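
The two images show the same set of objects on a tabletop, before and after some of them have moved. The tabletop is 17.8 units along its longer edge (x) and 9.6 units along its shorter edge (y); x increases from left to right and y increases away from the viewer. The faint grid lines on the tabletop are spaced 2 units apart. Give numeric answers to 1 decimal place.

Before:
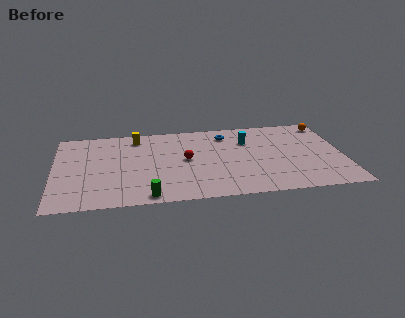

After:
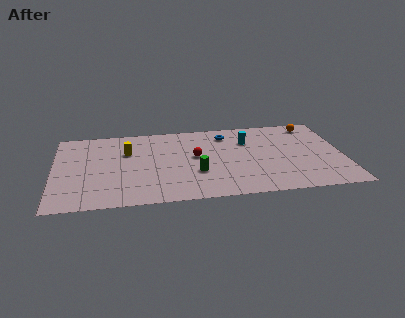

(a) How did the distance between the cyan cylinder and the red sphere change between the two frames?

-0.7

They were about 4.3 units apart before and 3.6 after — 0.7 units closer together.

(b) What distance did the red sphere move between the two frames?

0.7

From (8.1, 5.0) to (8.7, 5.3), the red sphere covered √(0.6² + 0.3²) ≈ 0.7 units.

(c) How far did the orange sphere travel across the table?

0.9

The orange sphere moved from about (17.0, 8.3) to (16.1, 8.3), a distance of √(0.9² + 0.0²) ≈ 0.9.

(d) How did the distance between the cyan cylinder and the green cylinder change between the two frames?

-3.8

Before: roughly 8.6 units apart; after: 4.8. That's 3.8 units closer together.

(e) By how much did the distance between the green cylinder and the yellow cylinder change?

-2.0

Before: roughly 7.2 units apart; after: 5.2. That's 2.0 units closer together.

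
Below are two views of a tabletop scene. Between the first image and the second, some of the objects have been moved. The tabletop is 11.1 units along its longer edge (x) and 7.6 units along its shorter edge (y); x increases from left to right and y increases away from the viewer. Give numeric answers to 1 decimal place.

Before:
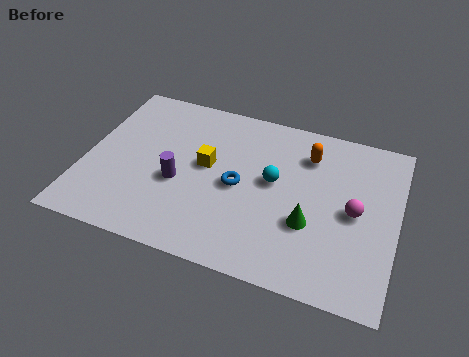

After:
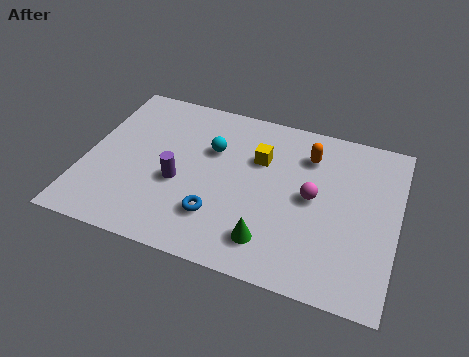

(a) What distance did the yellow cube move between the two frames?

2.0

The yellow cube was near (4.3, 4.2) before and (6.1, 5.1) after, so it travelled √(1.8² + 0.9²) ≈ 2.0 units.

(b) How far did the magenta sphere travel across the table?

1.5

From (9.6, 3.7) to (8.1, 3.9), the magenta sphere covered √(1.5² + 0.2²) ≈ 1.5 units.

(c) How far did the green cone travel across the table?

1.8

The green cone moved from about (8.1, 2.7) to (6.8, 1.5), a distance of √(1.3² + 1.2²) ≈ 1.8.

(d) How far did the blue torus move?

1.7

From (5.5, 3.6) to (4.9, 2.0), the blue torus covered √(0.6² + 1.6²) ≈ 1.7 units.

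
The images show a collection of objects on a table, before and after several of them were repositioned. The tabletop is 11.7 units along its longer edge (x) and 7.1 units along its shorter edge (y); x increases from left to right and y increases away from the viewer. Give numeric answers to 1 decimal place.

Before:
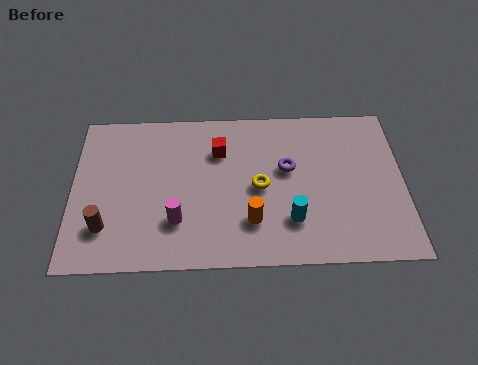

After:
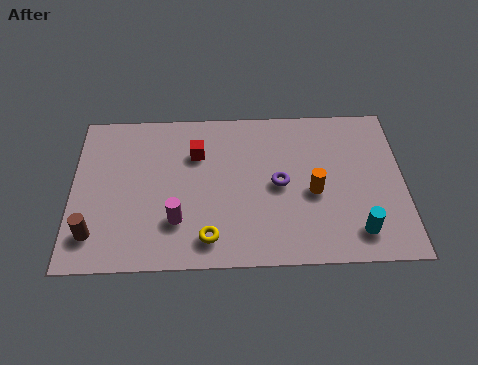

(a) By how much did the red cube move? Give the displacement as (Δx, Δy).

(-0.8, -0.1)

The red cube started near (5.2, 5.1) and ended near (4.4, 5.0).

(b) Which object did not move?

the magenta cylinder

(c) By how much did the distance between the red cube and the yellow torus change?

+1.6

The distance was about 2.2 in the first image and 3.8 in the second, so they moved 1.6 units further apart.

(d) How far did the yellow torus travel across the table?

2.8

The yellow torus was near (6.6, 3.4) before and (4.8, 1.2) after, so it travelled √(1.8² + 2.2²) ≈ 2.8 units.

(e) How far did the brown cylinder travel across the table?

0.5

The brown cylinder was near (1.2, 1.8) before and (0.8, 1.5) after, so it travelled √(0.4² + 0.3²) ≈ 0.5 units.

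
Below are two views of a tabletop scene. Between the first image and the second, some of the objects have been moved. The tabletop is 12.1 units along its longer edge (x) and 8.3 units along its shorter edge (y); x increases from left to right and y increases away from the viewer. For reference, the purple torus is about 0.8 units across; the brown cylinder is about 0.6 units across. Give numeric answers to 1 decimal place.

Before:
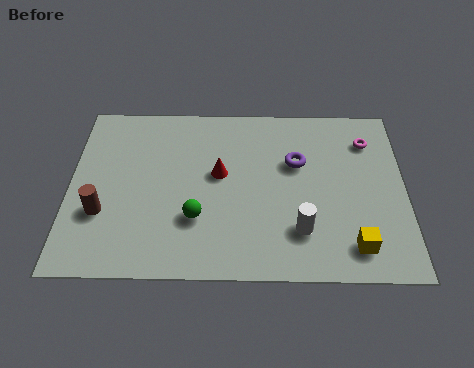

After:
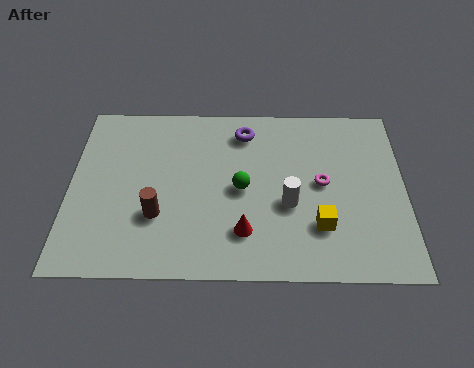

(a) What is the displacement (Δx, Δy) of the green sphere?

(1.6, 1.4)

The green sphere started near (4.6, 2.6) and ended near (6.2, 4.0).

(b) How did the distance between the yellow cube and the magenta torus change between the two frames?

-3.0

Before: roughly 5.0 units apart; after: 2.0. That's 3.0 units closer together.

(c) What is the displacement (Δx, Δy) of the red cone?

(0.9, -2.7)

From the two frames, the red cone sits at roughly (5.4, 4.7) before and (6.3, 2.0) after.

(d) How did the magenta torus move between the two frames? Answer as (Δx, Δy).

(-1.7, -2.1)

The magenta torus was at about (10.8, 6.4) and moved to about (9.1, 4.3).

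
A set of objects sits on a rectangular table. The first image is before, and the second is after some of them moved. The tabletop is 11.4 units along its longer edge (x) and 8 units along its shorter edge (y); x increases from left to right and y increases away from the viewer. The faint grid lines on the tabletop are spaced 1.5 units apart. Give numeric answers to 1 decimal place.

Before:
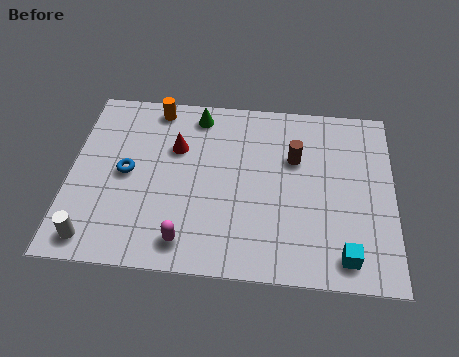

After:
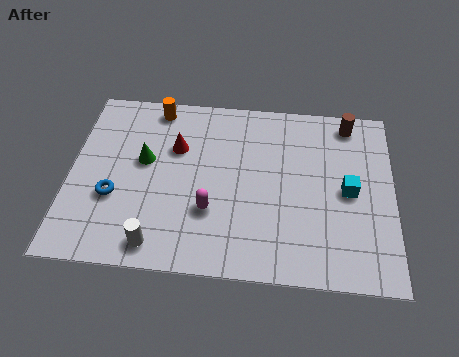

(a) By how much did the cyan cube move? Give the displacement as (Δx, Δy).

(0.1, 2.8)

The cyan cube was at about (9.7, 1.1) and moved to about (9.8, 3.9).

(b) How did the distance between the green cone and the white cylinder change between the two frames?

-3.2

They were about 6.8 units apart before and 3.6 after — 3.2 units closer together.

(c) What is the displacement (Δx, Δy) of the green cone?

(-1.8, -2.3)

The green cone was at about (4.4, 6.9) and moved to about (2.6, 4.6).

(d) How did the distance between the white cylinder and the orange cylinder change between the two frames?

-0.3

Before: roughly 6.4 units apart; after: 6.1. That's 0.3 units closer together.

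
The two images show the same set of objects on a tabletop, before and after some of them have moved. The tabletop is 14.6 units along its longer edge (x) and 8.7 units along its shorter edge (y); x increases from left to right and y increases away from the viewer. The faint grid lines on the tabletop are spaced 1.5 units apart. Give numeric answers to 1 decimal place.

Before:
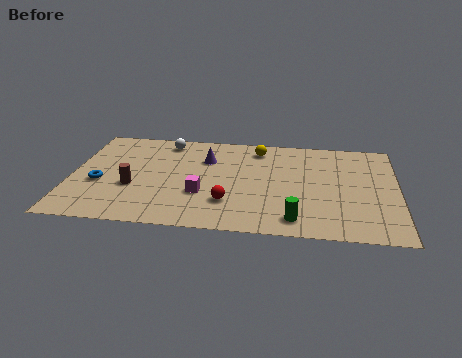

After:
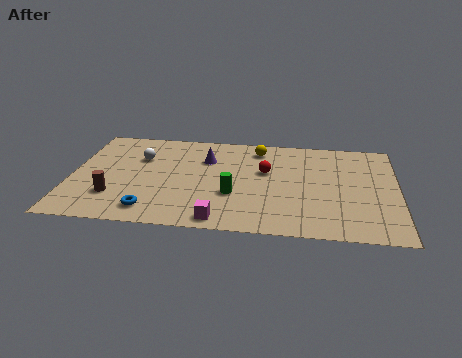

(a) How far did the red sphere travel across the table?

3.3

The red sphere was near (7.1, 2.4) before and (8.7, 5.3) after, so it travelled √(1.6² + 2.9²) ≈ 3.3 units.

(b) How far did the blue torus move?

3.2

The blue torus was near (1.3, 3.5) before and (3.7, 1.4) after, so it travelled √(2.4² + 2.1²) ≈ 3.2 units.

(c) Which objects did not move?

the yellow sphere and the purple cone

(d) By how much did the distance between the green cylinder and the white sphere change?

-3.5

They were about 8.6 units apart before and 5.1 after — 3.5 units closer together.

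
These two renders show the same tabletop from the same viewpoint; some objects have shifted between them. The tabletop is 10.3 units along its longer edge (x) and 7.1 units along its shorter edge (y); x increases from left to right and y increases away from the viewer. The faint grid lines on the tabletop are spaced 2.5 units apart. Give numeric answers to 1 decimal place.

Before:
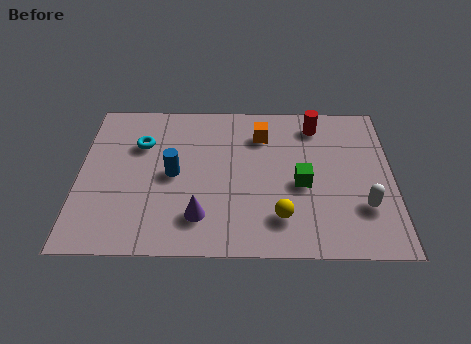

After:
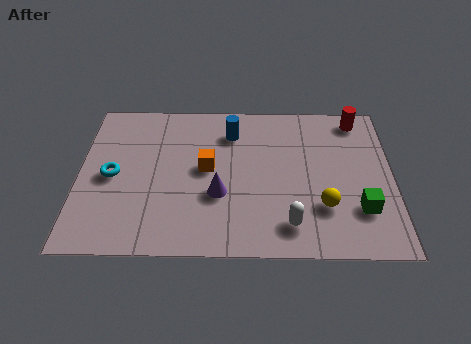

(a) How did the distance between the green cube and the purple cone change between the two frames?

+1.0

Before: roughly 3.6 units apart; after: 4.6. That's 1.0 units further apart.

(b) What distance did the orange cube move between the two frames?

2.4

The orange cube moved from about (6.0, 5.4) to (4.2, 3.8), a distance of √(1.8² + 1.6²) ≈ 2.4.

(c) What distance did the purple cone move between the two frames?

1.2

The purple cone was near (4.0, 1.6) before and (4.6, 2.6) after, so it travelled √(0.6² + 1.0²) ≈ 1.2 units.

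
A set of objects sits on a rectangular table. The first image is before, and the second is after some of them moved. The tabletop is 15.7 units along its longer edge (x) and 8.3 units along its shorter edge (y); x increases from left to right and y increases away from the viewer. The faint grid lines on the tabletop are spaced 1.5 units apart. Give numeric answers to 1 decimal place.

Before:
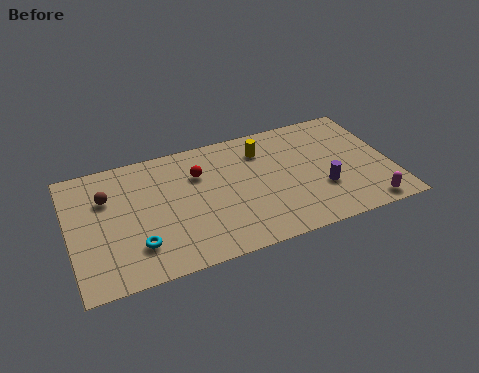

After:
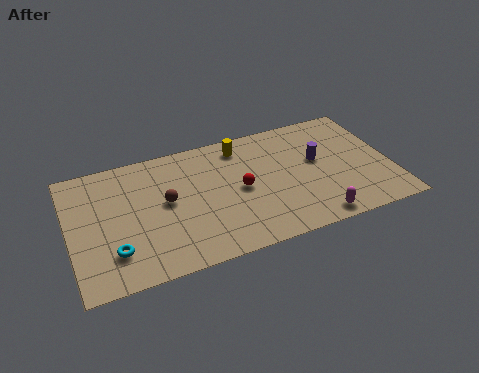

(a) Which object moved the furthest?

the brown sphere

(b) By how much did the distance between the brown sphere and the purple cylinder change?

-3.2

The distance was about 10.7 in the first image and 7.5 in the second, so they moved 3.2 units closer together.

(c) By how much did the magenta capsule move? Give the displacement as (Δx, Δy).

(-2.6, 0.0)

The magenta capsule was at about (14.2, 0.9) and moved to about (11.6, 0.9).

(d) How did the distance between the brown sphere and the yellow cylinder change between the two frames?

-3.1

Before: roughly 7.7 units apart; after: 4.6. That's 3.1 units closer together.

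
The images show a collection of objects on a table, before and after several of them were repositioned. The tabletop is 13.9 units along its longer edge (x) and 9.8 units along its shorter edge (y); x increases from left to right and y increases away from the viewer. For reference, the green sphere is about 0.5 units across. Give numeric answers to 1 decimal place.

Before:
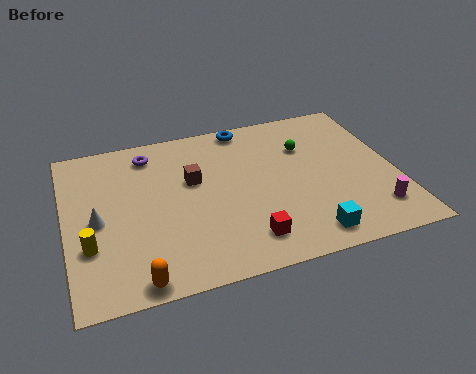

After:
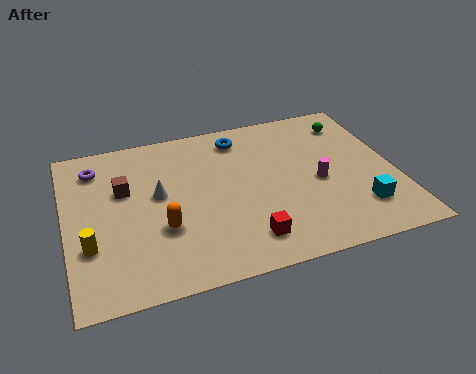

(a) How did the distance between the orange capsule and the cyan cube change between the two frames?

+1.2

Before: roughly 7.1 units apart; after: 8.3. That's 1.2 units further apart.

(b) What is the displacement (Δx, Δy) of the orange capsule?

(1.2, 2.6)

From the two frames, the orange capsule sits at roughly (2.7, 0.8) before and (3.9, 3.4) after.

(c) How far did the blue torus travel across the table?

0.8

The blue torus was near (7.9, 8.9) before and (7.6, 8.2) after, so it travelled √(0.3² + 0.7²) ≈ 0.8 units.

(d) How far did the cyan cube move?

2.5

The cyan cube was near (9.8, 1.3) before and (12.1, 2.3) after, so it travelled √(2.3² + 1.0²) ≈ 2.5 units.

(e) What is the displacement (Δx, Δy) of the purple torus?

(-2.3, -0.3)

From the two frames, the purple torus sits at roughly (3.7, 8.2) before and (1.4, 7.9) after.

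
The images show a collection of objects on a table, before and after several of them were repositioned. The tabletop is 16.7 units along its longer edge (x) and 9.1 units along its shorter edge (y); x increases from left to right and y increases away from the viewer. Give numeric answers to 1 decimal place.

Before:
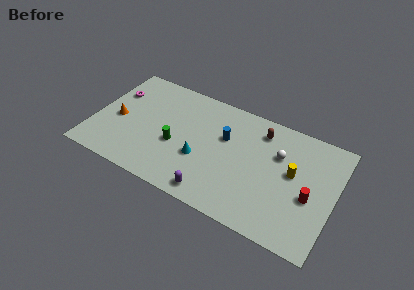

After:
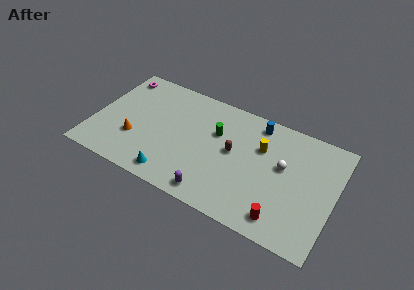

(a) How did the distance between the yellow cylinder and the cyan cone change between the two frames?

+1.0

Before: roughly 6.4 units apart; after: 7.4. That's 1.0 units further apart.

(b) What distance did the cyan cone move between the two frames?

2.8

From (7.6, 3.4) to (5.9, 1.2), the cyan cone covered √(1.7² + 2.2²) ≈ 2.8 units.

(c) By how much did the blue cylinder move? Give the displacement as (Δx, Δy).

(2.0, 2.1)

From the two frames, the blue cylinder sits at roughly (9.0, 5.8) before and (11.0, 7.9) after.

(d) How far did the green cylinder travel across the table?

3.4

From (5.8, 3.7) to (8.4, 5.9), the green cylinder covered √(2.6² + 2.2²) ≈ 3.4 units.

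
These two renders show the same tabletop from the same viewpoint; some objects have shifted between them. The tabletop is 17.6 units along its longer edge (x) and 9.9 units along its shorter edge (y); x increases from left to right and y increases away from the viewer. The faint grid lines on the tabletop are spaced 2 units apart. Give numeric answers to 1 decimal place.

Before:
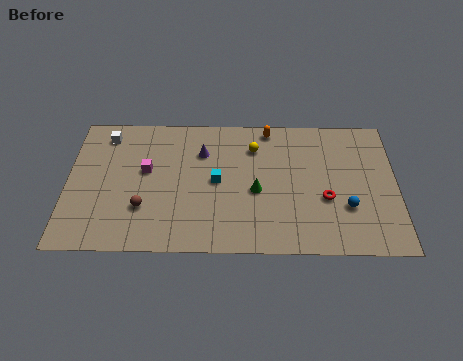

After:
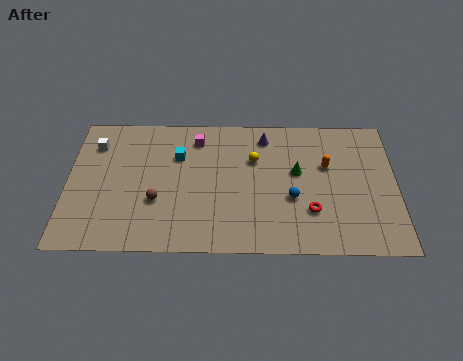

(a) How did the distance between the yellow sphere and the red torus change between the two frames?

-0.5

Before: roughly 5.3 units apart; after: 4.8. That's 0.5 units closer together.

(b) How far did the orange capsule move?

4.1

The orange capsule moved from about (10.8, 8.9) to (13.9, 6.2), a distance of √(3.1² + 2.7²) ≈ 4.1.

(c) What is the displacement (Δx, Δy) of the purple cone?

(3.4, 1.2)

The purple cone started near (7.2, 7.1) and ended near (10.6, 8.3).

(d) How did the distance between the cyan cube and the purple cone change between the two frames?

+2.7

Before: roughly 2.2 units apart; after: 4.9. That's 2.7 units further apart.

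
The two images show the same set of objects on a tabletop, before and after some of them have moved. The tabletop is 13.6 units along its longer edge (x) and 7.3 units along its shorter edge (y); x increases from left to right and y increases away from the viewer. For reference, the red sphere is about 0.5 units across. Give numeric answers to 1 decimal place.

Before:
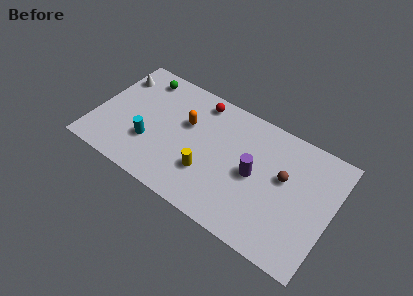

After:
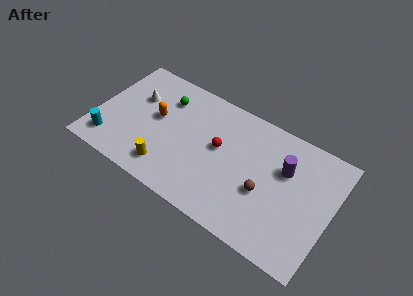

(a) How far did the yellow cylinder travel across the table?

2.4

The yellow cylinder was near (6.7, 2.3) before and (4.5, 1.4) after, so it travelled √(2.2² + 0.9²) ≈ 2.4 units.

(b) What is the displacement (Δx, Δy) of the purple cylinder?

(1.6, 1.2)

The purple cylinder was at about (9.2, 3.6) and moved to about (10.8, 4.8).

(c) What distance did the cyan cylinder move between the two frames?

2.4

The cyan cylinder moved from about (3.3, 2.4) to (1.1, 1.4), a distance of √(2.2² + 1.0²) ≈ 2.4.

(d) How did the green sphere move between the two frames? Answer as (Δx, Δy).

(1.5, -0.7)

From the two frames, the green sphere sits at roughly (2.2, 6.2) before and (3.7, 5.5) after.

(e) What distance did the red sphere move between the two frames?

2.7

From (5.6, 6.3) to (7.1, 4.1), the red sphere covered √(1.5² + 2.2²) ≈ 2.7 units.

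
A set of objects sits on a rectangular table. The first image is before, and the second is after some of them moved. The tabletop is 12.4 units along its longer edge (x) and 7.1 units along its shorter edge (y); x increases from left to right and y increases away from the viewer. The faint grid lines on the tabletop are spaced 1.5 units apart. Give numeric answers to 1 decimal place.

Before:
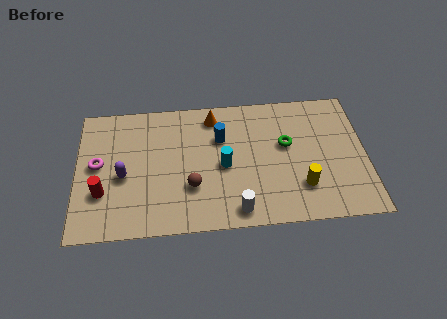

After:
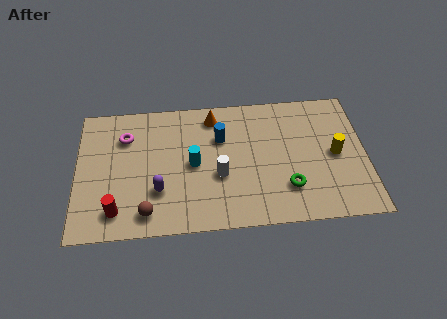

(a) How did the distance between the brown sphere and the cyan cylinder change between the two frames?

+1.4

Before: roughly 1.7 units apart; after: 3.1. That's 1.4 units further apart.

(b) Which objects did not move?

the blue cylinder and the orange cone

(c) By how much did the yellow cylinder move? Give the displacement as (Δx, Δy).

(1.5, 1.6)

The yellow cylinder was at about (9.6, 1.9) and moved to about (11.1, 3.5).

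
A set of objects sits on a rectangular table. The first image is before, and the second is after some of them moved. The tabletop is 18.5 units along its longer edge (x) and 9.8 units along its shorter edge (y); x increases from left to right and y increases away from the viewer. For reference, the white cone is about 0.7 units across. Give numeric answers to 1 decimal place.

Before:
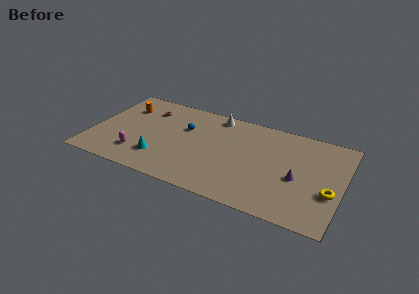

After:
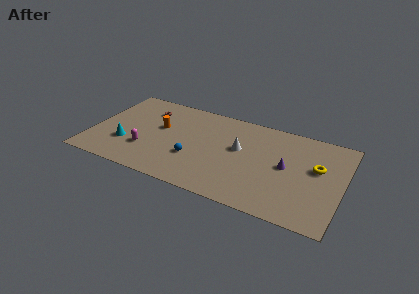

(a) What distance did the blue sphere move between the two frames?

3.2

The blue sphere moved from about (6.7, 6.4) to (7.7, 3.4), a distance of √(1.0² + 3.0²) ≈ 3.2.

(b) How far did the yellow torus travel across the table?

2.5

From (17.7, 3.6) to (16.6, 5.8), the yellow torus covered √(1.1² + 2.2²) ≈ 2.5 units.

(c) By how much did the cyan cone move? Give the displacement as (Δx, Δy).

(-2.6, 0.6)

From the two frames, the cyan cone sits at roughly (5.3, 2.5) before and (2.7, 3.1) after.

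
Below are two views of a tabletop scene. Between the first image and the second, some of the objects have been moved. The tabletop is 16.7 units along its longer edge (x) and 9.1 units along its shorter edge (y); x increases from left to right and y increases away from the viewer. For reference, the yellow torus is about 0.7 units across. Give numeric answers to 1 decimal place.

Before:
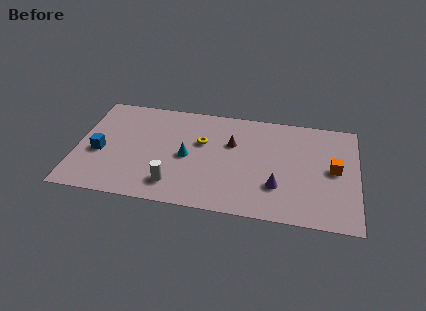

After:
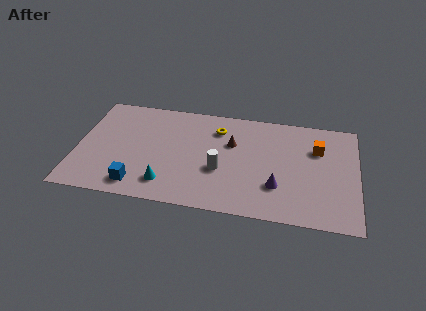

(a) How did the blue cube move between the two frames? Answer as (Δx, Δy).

(2.4, -2.4)

The blue cube started near (1.4, 3.8) and ended near (3.8, 1.4).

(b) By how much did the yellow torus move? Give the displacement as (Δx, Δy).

(0.9, 1.3)

The yellow torus was at about (7.4, 5.7) and moved to about (8.3, 7.0).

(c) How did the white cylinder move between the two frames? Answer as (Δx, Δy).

(2.7, 1.7)

The white cylinder was at about (5.9, 1.8) and moved to about (8.6, 3.5).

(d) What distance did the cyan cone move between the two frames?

2.7

The cyan cone was near (6.6, 4.3) before and (5.5, 1.8) after, so it travelled √(1.1² + 2.5²) ≈ 2.7 units.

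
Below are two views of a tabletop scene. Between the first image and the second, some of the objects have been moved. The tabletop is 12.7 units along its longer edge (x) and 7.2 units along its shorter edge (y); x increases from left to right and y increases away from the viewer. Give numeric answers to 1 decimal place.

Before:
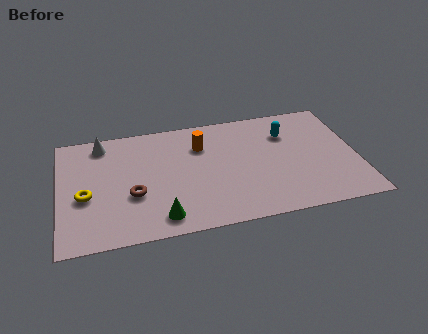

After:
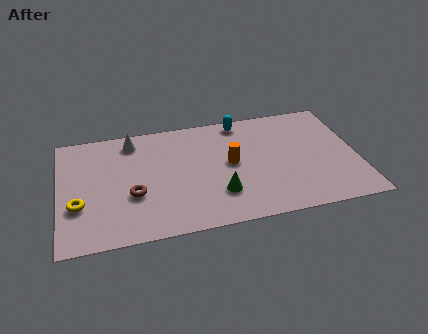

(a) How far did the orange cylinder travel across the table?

1.8

The orange cylinder moved from about (6.1, 5.2) to (7.3, 3.8), a distance of √(1.2² + 1.4²) ≈ 1.8.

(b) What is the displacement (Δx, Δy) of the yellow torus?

(-0.3, -0.5)

The yellow torus started near (1.1, 3.0) and ended near (0.8, 2.5).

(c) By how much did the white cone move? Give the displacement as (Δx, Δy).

(1.3, -0.1)

The white cone started near (1.9, 6.2) and ended near (3.2, 6.1).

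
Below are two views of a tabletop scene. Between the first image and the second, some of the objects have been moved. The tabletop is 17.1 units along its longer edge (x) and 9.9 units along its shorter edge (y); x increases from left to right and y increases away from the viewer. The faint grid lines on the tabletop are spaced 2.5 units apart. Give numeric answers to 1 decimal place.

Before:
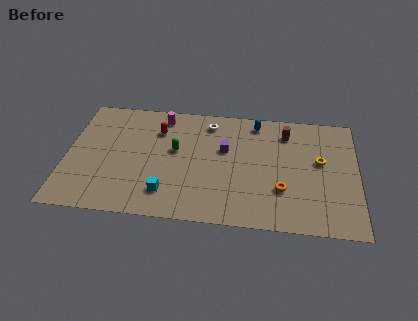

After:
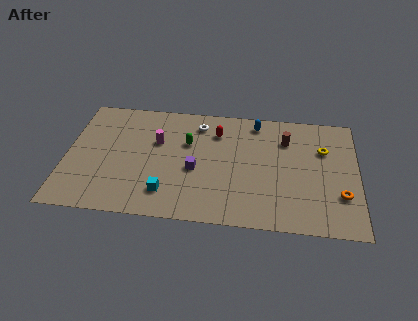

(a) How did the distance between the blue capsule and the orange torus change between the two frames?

+1.8

They were about 5.7 units apart before and 7.5 after — 1.8 units further apart.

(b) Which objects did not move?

the blue capsule and the cyan cube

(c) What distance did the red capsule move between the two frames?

3.5

The red capsule moved from about (5.3, 7.3) to (8.8, 7.5), a distance of √(3.5² + 0.2²) ≈ 3.5.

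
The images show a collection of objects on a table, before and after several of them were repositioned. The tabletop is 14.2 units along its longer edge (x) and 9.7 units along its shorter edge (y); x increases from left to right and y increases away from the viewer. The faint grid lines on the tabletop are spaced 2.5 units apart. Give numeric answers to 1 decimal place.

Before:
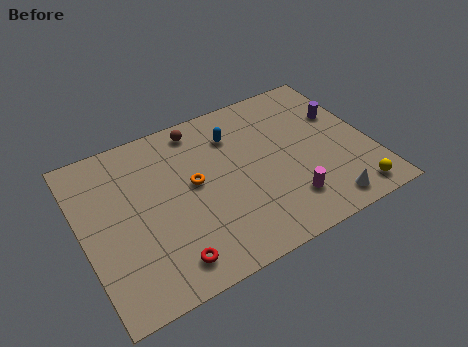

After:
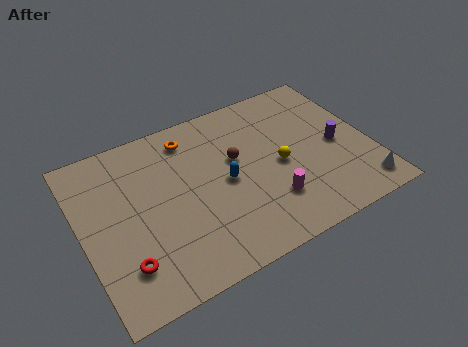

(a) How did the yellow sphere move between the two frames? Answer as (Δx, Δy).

(-3.1, 3.3)

From the two frames, the yellow sphere sits at roughly (12.8, 1.2) before and (9.7, 4.5) after.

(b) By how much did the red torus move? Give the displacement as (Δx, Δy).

(-2.0, 0.8)

The red torus was at about (3.7, 1.5) and moved to about (1.7, 2.3).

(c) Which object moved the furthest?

the yellow sphere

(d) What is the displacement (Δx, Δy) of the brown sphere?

(1.5, -2.7)

From the two frames, the brown sphere sits at roughly (6.2, 8.5) before and (7.7, 5.8) after.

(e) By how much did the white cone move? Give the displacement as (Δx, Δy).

(1.9, 0.2)

The white cone started near (11.4, 1.2) and ended near (13.3, 1.4).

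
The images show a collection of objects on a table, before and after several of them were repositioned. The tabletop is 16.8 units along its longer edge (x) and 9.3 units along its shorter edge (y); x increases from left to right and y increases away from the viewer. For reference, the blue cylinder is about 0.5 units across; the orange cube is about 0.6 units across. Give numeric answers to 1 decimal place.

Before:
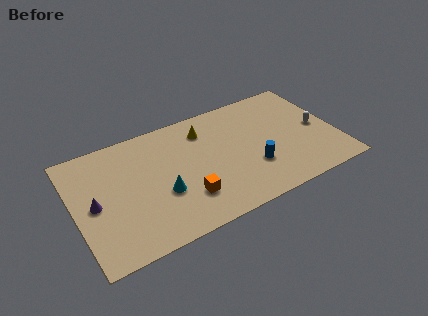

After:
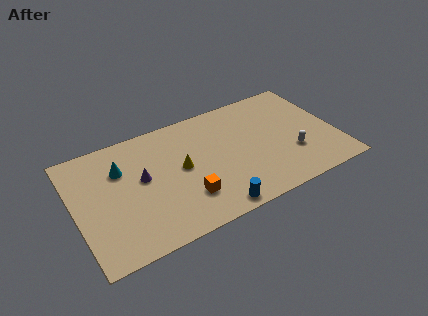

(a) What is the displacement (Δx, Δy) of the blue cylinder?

(-2.9, -2.1)

From the two frames, the blue cylinder sits at roughly (11.2, 3.0) before and (8.3, 0.9) after.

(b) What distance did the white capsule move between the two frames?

2.4

The white capsule was near (15.7, 4.5) before and (13.8, 3.0) after, so it travelled √(1.9² + 1.5²) ≈ 2.4 units.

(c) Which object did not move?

the orange cube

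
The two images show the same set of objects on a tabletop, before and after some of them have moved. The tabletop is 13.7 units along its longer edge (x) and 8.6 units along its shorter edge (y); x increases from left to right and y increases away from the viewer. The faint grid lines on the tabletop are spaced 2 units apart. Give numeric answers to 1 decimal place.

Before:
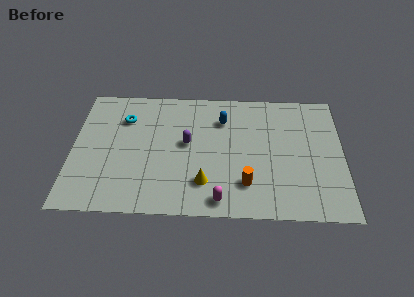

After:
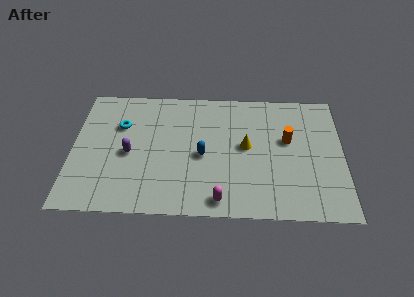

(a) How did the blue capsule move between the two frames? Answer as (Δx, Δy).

(-1.0, -2.5)

The blue capsule started near (7.6, 6.4) and ended near (6.6, 3.9).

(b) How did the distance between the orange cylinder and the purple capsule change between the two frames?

+4.1

Before: roughly 4.0 units apart; after: 8.1. That's 4.1 units further apart.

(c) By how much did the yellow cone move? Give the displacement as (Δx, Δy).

(2.1, 2.5)

The yellow cone was at about (6.7, 2.1) and moved to about (8.8, 4.6).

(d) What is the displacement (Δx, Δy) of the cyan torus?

(-0.2, -0.5)

From the two frames, the cyan torus sits at roughly (2.6, 6.3) before and (2.4, 5.8) after.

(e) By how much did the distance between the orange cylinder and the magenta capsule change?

+3.6

Before: roughly 1.7 units apart; after: 5.3. That's 3.6 units further apart.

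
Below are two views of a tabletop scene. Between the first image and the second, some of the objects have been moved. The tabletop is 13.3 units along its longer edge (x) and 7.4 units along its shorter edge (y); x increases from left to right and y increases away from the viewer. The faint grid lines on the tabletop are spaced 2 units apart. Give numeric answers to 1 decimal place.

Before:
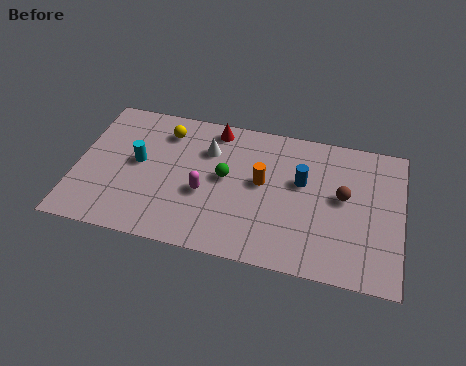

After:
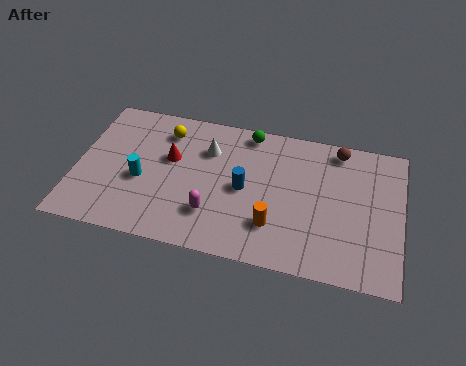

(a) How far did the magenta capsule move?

1.1

The magenta capsule was near (5.3, 3.0) before and (5.7, 2.0) after, so it travelled √(0.4² + 1.0²) ≈ 1.1 units.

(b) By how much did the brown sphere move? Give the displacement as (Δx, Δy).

(-0.3, 2.4)

The brown sphere was at about (10.9, 4.1) and moved to about (10.6, 6.5).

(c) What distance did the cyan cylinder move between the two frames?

0.9

The cyan cylinder was near (2.5, 4.0) before and (2.7, 3.1) after, so it travelled √(0.2² + 0.9²) ≈ 0.9 units.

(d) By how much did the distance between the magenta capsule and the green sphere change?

+3.5

The distance was about 1.3 in the first image and 4.8 in the second, so they moved 3.5 units further apart.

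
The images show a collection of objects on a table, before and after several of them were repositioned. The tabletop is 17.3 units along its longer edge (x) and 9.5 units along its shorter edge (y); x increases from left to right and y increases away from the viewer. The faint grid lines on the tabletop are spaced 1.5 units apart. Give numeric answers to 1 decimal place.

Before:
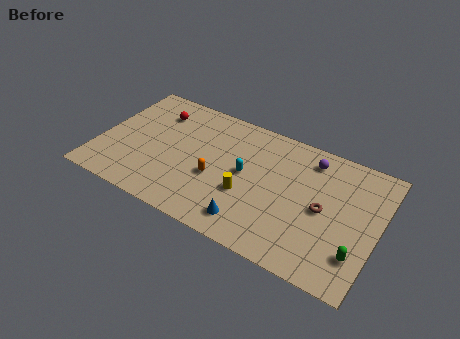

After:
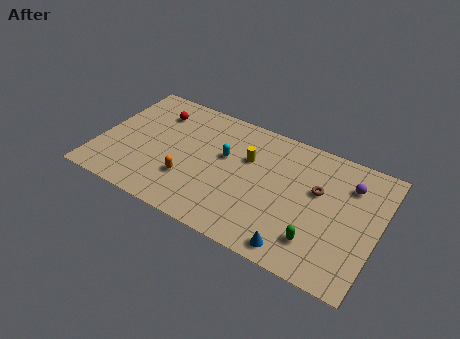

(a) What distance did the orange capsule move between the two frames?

1.8

The orange capsule moved from about (7.4, 3.8) to (5.8, 2.9), a distance of √(1.6² + 0.9²) ≈ 1.8.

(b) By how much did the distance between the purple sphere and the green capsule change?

-1.4

The distance was about 6.5 in the first image and 5.1 in the second, so they moved 1.4 units closer together.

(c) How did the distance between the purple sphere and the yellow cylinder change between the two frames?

+0.7

Before: roughly 5.6 units apart; after: 6.3. That's 0.7 units further apart.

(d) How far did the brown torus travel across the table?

1.3

From (14.0, 4.6) to (13.5, 5.8), the brown torus covered √(0.5² + 1.2²) ≈ 1.3 units.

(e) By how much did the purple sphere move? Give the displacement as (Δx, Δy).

(2.5, -0.8)

From the two frames, the purple sphere sits at roughly (12.8, 7.9) before and (15.3, 7.1) after.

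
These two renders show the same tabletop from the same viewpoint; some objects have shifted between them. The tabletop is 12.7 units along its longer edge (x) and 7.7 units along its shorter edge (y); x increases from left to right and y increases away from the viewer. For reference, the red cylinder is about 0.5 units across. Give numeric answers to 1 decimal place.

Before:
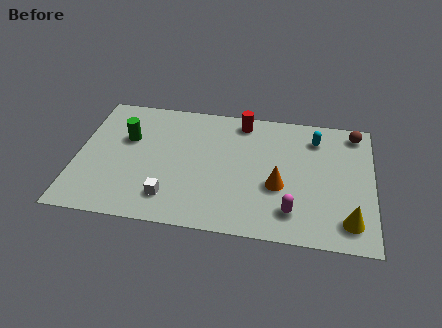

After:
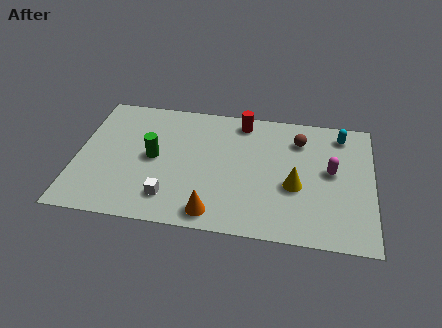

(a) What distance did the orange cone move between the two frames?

3.4

From (8.7, 3.0) to (6.0, 1.0), the orange cone covered √(2.7² + 2.0²) ≈ 3.4 units.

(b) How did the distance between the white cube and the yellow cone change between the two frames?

-2.1

Before: roughly 7.6 units apart; after: 5.5. That's 2.1 units closer together.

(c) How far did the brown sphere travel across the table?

2.5

From (11.9, 6.7) to (9.5, 5.9), the brown sphere covered √(2.4² + 0.8²) ≈ 2.5 units.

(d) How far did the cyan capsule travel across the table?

1.2

From (10.2, 6.1) to (11.3, 6.5), the cyan capsule covered √(1.1² + 0.4²) ≈ 1.2 units.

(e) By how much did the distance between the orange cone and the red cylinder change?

+1.7

The distance was about 4.1 in the first image and 5.8 in the second, so they moved 1.7 units further apart.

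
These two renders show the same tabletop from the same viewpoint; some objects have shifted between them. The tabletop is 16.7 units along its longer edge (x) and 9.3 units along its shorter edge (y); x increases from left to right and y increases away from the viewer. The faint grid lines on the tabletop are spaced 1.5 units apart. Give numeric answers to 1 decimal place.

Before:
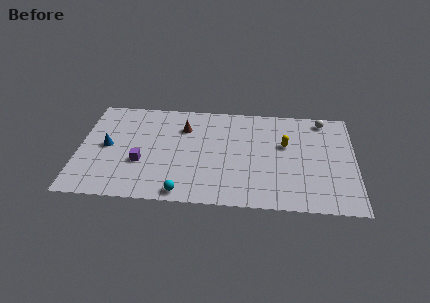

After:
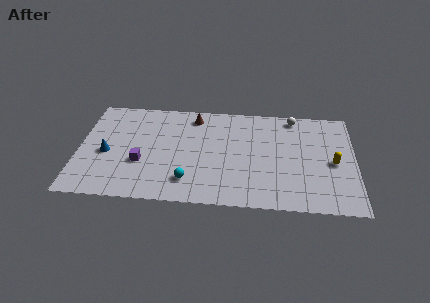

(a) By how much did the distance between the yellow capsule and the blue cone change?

+2.9

Before: roughly 10.8 units apart; after: 13.7. That's 2.9 units further apart.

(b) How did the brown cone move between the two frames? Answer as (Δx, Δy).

(0.6, 1.1)

The brown cone was at about (6.3, 6.8) and moved to about (6.9, 7.9).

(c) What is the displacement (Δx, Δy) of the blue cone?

(0.0, -0.6)

The blue cone was at about (1.7, 4.7) and moved to about (1.7, 4.1).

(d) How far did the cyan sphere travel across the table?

1.1

The cyan sphere was near (6.4, 0.9) before and (6.7, 2.0) after, so it travelled √(0.3² + 1.1²) ≈ 1.1 units.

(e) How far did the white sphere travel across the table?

1.8

The white sphere was near (14.8, 8.2) before and (13.0, 8.3) after, so it travelled √(1.8² + 0.1²) ≈ 1.8 units.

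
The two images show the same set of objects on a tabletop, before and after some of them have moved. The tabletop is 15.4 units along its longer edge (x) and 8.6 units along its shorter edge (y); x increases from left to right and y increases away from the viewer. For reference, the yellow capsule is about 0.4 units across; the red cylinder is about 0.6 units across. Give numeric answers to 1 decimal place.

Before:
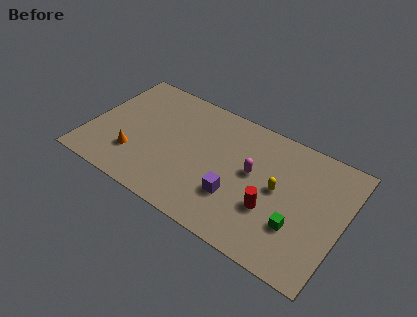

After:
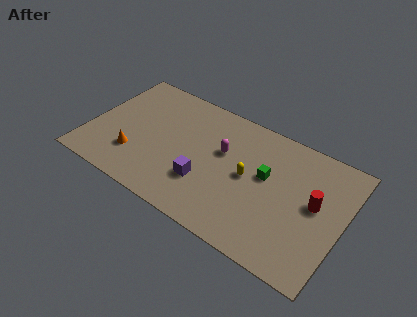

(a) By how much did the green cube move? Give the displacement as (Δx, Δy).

(-2.2, 2.3)

From the two frames, the green cube sits at roughly (12.9, 2.7) before and (10.7, 5.0) after.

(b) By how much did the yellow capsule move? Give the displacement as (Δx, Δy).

(-1.8, -0.1)

From the two frames, the yellow capsule sits at roughly (11.5, 4.5) before and (9.7, 4.4) after.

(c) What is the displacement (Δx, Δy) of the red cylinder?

(2.4, 1.7)

The red cylinder was at about (11.3, 3.0) and moved to about (13.7, 4.7).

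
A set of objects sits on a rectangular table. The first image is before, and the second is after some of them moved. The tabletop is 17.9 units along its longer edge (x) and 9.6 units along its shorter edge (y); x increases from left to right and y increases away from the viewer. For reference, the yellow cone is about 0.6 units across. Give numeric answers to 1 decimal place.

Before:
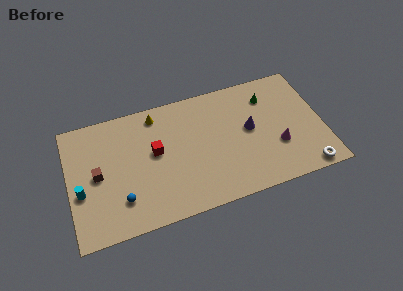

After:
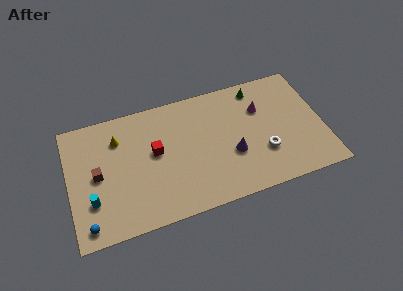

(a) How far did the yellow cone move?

3.0

The yellow cone moved from about (6.4, 8.3) to (3.6, 7.2), a distance of √(2.8² + 1.1²) ≈ 3.0.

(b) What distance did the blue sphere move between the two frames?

2.7

The blue sphere moved from about (3.5, 2.4) to (1.1, 1.2), a distance of √(2.4² + 1.2²) ≈ 2.7.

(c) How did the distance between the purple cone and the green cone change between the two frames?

+2.5

They were about 2.7 units apart before and 5.2 after — 2.5 units further apart.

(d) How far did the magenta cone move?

3.4

The magenta cone was near (14.6, 3.3) before and (13.7, 6.6) after, so it travelled √(0.9² + 3.3²) ≈ 3.4 units.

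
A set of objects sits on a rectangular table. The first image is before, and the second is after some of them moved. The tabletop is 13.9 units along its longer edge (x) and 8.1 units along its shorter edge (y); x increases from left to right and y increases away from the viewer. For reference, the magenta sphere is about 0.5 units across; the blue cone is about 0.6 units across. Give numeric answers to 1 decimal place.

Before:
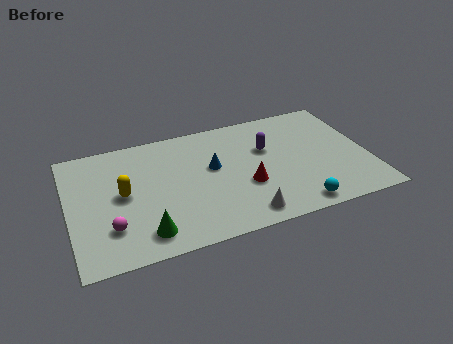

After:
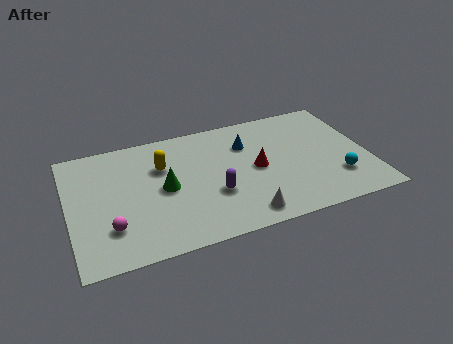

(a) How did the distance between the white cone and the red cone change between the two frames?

+1.1

Before: roughly 1.9 units apart; after: 3.0. That's 1.1 units further apart.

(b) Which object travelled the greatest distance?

the purple capsule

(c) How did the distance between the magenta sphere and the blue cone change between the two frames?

+2.0

The distance was about 5.5 in the first image and 7.5 in the second, so they moved 2.0 units further apart.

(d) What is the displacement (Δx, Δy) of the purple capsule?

(-2.7, -2.3)

From the two frames, the purple capsule sits at roughly (9.3, 5.2) before and (6.6, 2.9) after.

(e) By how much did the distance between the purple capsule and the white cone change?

-2.2

The distance was about 4.4 in the first image and 2.2 in the second, so they moved 2.2 units closer together.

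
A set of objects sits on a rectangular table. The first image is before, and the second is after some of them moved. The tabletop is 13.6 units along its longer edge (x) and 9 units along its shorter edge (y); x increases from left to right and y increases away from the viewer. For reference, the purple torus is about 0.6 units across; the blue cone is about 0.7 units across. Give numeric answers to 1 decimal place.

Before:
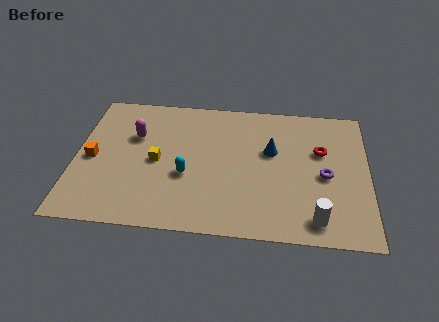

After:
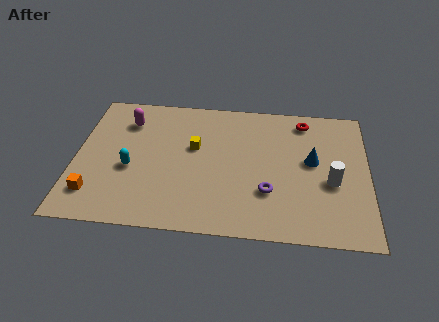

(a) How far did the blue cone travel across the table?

2.0

The blue cone was near (9.1, 5.5) before and (11.0, 5.0) after, so it travelled √(1.9² + 0.5²) ≈ 2.0 units.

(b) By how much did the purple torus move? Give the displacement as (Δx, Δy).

(-2.6, -1.3)

The purple torus started near (11.6, 4.1) and ended near (9.0, 2.8).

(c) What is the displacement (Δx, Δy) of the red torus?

(-0.8, 2.0)

The red torus was at about (11.4, 5.7) and moved to about (10.6, 7.7).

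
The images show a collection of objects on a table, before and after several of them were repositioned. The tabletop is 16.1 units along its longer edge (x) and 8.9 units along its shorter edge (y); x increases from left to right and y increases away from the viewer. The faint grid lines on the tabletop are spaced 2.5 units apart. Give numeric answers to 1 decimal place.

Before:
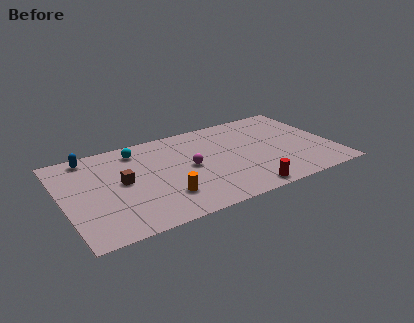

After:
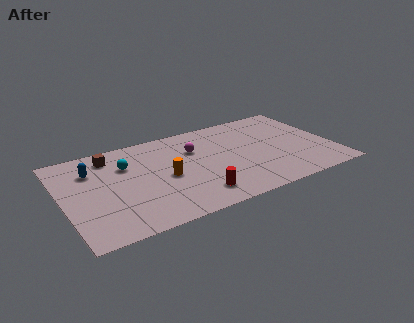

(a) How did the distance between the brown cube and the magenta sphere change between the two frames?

+1.1

The distance was about 4.0 in the first image and 5.1 in the second, so they moved 1.1 units further apart.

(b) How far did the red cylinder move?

2.9

From (10.3, 0.9) to (7.5, 1.7), the red cylinder covered √(2.8² + 0.8²) ≈ 2.9 units.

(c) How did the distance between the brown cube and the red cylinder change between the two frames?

-0.6

The distance was about 7.8 in the first image and 7.2 in the second, so they moved 0.6 units closer together.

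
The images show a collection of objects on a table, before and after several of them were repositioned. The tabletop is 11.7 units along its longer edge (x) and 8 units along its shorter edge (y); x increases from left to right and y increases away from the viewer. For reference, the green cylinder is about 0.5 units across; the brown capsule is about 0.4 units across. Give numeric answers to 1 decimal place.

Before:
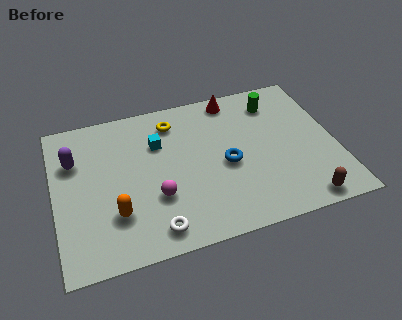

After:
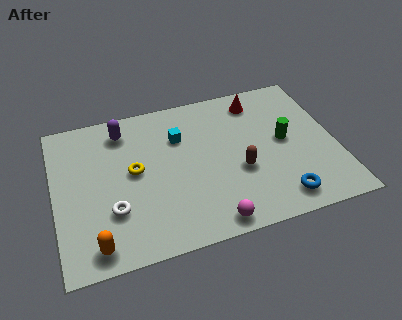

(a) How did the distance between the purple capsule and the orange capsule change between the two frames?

+2.3

The distance was about 3.5 in the first image and 5.8 in the second, so they moved 2.3 units further apart.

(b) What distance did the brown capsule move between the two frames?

3.3

The brown capsule was near (10.0, 0.8) before and (7.6, 3.1) after, so it travelled √(2.4² + 2.3²) ≈ 3.3 units.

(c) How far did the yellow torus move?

2.8

The yellow torus was near (5.1, 6.5) before and (3.3, 4.3) after, so it travelled √(1.8² + 2.2²) ≈ 2.8 units.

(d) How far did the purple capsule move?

2.4

The purple capsule moved from about (0.9, 5.5) to (3.0, 6.6), a distance of √(2.1² + 1.1²) ≈ 2.4.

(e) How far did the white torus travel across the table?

2.1

The white torus moved from about (3.9, 1.1) to (2.3, 2.5), a distance of √(1.6² + 1.4²) ≈ 2.1.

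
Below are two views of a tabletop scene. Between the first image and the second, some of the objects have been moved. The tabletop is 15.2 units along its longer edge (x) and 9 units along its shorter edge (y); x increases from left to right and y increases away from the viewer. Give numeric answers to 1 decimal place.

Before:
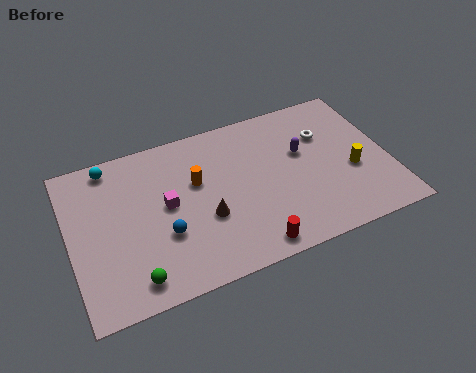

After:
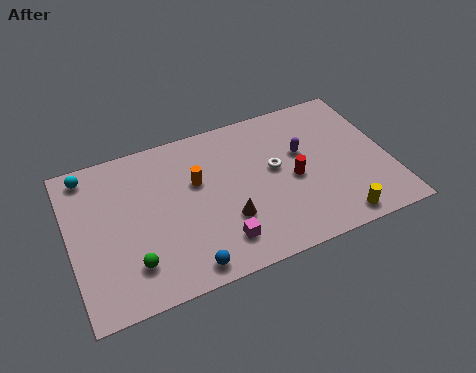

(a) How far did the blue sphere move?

2.3

The blue sphere was near (4.3, 3.2) before and (5.1, 1.0) after, so it travelled √(0.8² + 2.2²) ≈ 2.3 units.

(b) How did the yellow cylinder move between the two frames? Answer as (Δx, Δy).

(-1.1, -2.6)

The yellow cylinder started near (13.4, 3.6) and ended near (12.3, 1.0).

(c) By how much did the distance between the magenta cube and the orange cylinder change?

+2.2

The distance was about 1.7 in the first image and 3.9 in the second, so they moved 2.2 units further apart.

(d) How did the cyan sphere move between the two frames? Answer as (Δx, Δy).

(-1.1, -0.1)

From the two frames, the cyan sphere sits at roughly (2.2, 8.0) before and (1.1, 7.9) after.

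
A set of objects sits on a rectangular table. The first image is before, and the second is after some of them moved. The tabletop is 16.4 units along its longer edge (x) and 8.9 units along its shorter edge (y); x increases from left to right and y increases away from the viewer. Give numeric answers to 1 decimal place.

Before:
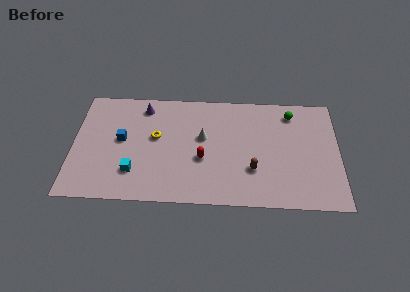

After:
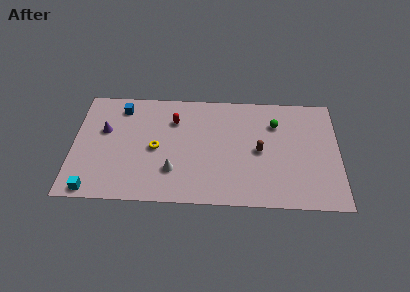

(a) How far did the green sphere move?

1.3

From (13.5, 7.4) to (12.5, 6.5), the green sphere covered √(1.0² + 0.9²) ≈ 1.3 units.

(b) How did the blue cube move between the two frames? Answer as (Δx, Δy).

(-0.1, 2.6)

The blue cube started near (3.0, 4.8) and ended near (2.9, 7.4).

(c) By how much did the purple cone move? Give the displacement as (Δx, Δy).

(-2.4, -2.0)

From the two frames, the purple cone sits at roughly (4.3, 7.5) before and (1.9, 5.5) after.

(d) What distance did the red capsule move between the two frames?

3.5

The red capsule was near (8.0, 3.5) before and (6.2, 6.5) after, so it travelled √(1.8² + 3.0²) ≈ 3.5 units.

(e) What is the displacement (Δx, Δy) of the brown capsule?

(0.4, 1.5)

From the two frames, the brown capsule sits at roughly (11.1, 2.8) before and (11.5, 4.3) after.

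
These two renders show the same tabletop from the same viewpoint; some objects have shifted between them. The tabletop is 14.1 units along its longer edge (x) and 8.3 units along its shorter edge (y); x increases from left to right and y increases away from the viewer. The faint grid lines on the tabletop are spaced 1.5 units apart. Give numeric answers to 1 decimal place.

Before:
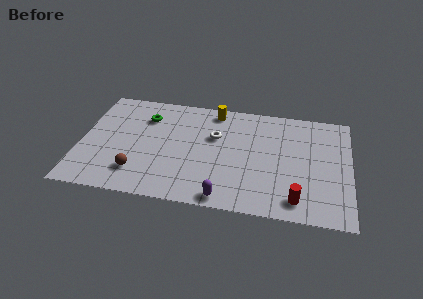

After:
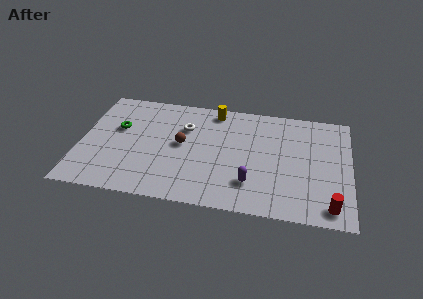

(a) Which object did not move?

the yellow cylinder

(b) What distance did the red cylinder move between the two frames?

1.7

The red cylinder moved from about (11.4, 1.3) to (13.1, 1.1), a distance of √(1.7² + 0.2²) ≈ 1.7.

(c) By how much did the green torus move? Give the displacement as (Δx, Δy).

(-1.4, -1.1)

The green torus started near (3.3, 6.2) and ended near (1.9, 5.1).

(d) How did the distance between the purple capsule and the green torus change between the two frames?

+0.7

The distance was about 7.0 in the first image and 7.7 in the second, so they moved 0.7 units further apart.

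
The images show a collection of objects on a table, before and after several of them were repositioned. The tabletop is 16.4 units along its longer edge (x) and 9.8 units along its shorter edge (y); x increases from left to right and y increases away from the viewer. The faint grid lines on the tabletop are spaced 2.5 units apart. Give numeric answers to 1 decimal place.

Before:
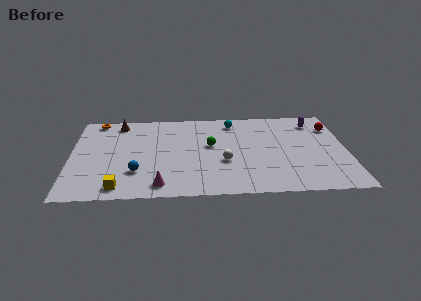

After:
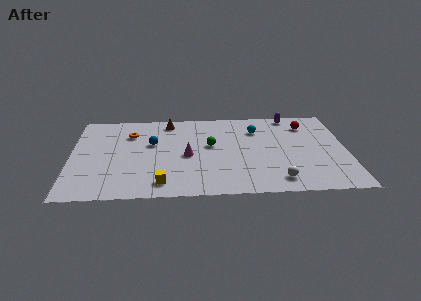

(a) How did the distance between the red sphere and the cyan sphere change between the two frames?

-3.0

Before: roughly 6.0 units apart; after: 3.0. That's 3.0 units closer together.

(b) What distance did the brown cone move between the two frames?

3.0

The brown cone moved from about (2.8, 8.5) to (5.8, 8.5), a distance of √(3.0² + 0.0²) ≈ 3.0.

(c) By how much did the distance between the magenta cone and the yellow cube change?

+1.0

They were about 2.4 units apart before and 3.4 after — 1.0 units further apart.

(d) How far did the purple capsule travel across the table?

1.7

The purple capsule was near (14.6, 8.0) before and (13.2, 8.9) after, so it travelled √(1.4² + 0.9²) ≈ 1.7 units.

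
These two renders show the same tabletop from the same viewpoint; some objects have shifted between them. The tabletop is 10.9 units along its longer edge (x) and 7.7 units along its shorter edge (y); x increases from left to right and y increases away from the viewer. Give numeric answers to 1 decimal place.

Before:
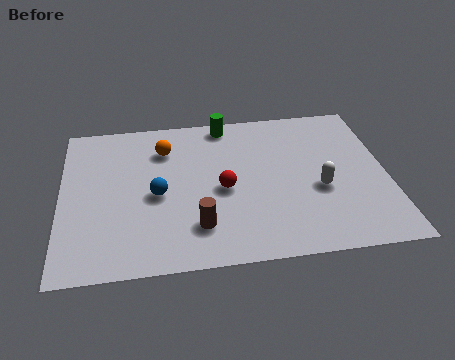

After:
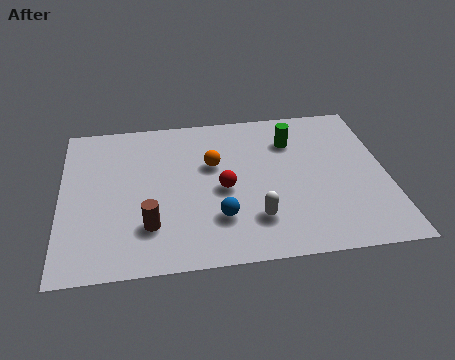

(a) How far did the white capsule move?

2.5

The white capsule moved from about (8.6, 3.1) to (6.4, 1.9), a distance of √(2.2² + 1.2²) ≈ 2.5.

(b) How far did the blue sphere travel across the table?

2.4

The blue sphere was near (3.2, 3.5) before and (5.2, 2.1) after, so it travelled √(2.0² + 1.4²) ≈ 2.4 units.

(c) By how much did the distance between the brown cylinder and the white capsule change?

-0.8

They were about 4.3 units apart before and 3.5 after — 0.8 units closer together.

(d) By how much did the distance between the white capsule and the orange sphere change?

-2.6

Before: roughly 5.8 units apart; after: 3.2. That's 2.6 units closer together.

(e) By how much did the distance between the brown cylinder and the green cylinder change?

+0.9

The distance was about 5.2 in the first image and 6.1 in the second, so they moved 0.9 units further apart.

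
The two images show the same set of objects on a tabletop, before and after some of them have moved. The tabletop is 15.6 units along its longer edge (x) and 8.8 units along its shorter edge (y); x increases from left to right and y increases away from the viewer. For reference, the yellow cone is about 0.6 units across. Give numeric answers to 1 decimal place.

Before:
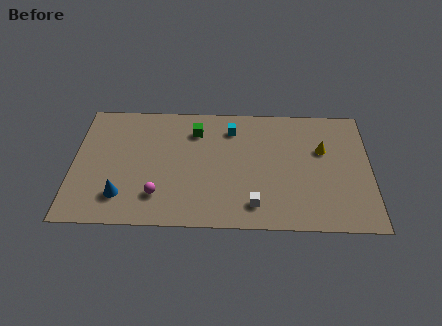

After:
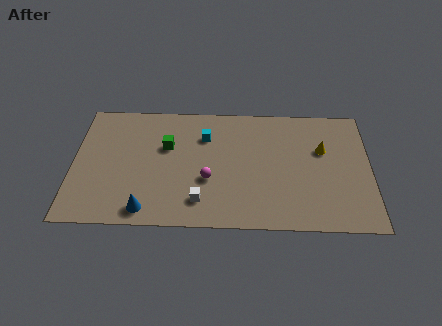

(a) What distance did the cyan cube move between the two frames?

1.5

From (8.3, 7.0) to (6.9, 6.4), the cyan cube covered √(1.4² + 0.6²) ≈ 1.5 units.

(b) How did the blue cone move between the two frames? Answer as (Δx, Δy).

(1.3, -0.9)

The blue cone started near (2.6, 2.0) and ended near (3.9, 1.1).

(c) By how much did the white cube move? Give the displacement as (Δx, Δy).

(-2.8, 0.2)

The white cube started near (9.5, 1.6) and ended near (6.7, 1.8).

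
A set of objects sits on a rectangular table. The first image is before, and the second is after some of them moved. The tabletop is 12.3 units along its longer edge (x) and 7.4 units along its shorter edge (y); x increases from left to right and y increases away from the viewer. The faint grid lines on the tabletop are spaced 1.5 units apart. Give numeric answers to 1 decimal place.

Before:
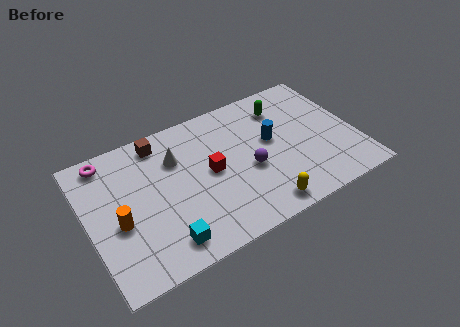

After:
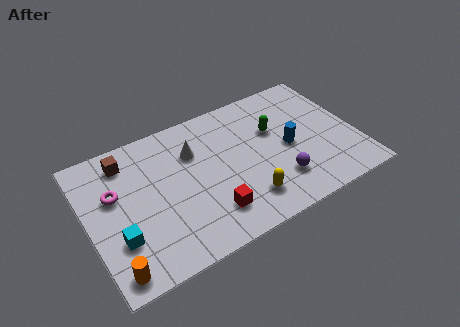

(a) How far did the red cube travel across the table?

2.1

The red cube moved from about (5.6, 3.8) to (5.3, 1.7), a distance of √(0.3² + 2.1²) ≈ 2.1.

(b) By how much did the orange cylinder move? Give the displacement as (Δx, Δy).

(-0.5, -2.2)

The orange cylinder started near (1.3, 3.1) and ended near (0.8, 0.9).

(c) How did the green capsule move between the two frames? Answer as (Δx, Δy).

(-0.6, -1.1)

The green capsule was at about (9.3, 5.8) and moved to about (8.7, 4.7).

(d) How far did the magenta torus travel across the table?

1.9

The magenta torus moved from about (1.2, 6.5) to (1.3, 4.6), a distance of √(0.1² + 1.9²) ≈ 1.9.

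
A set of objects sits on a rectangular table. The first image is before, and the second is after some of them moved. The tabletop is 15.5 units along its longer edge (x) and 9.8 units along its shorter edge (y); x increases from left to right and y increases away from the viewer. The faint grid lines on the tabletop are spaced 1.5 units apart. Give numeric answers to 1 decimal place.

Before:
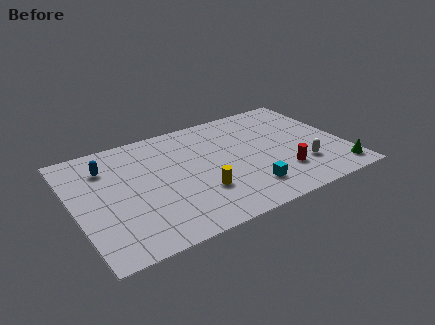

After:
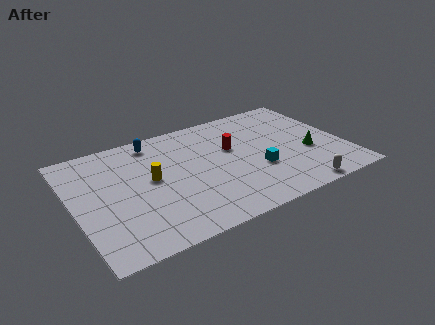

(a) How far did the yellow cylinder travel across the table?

3.4

From (6.9, 3.0) to (4.4, 5.3), the yellow cylinder covered √(2.5² + 2.3²) ≈ 3.4 units.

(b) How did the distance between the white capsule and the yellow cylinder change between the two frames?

+3.1

The distance was about 5.9 in the first image and 9.0 in the second, so they moved 3.1 units further apart.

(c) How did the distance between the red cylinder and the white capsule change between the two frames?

+4.8

The distance was about 1.2 in the first image and 6.0 in the second, so they moved 4.8 units further apart.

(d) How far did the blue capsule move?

3.1

From (2.1, 7.4) to (5.0, 8.5), the blue capsule covered √(2.9² + 1.1²) ≈ 3.1 units.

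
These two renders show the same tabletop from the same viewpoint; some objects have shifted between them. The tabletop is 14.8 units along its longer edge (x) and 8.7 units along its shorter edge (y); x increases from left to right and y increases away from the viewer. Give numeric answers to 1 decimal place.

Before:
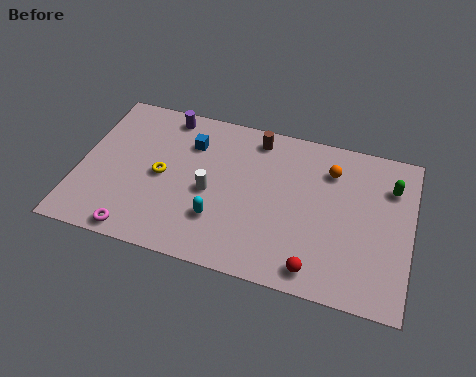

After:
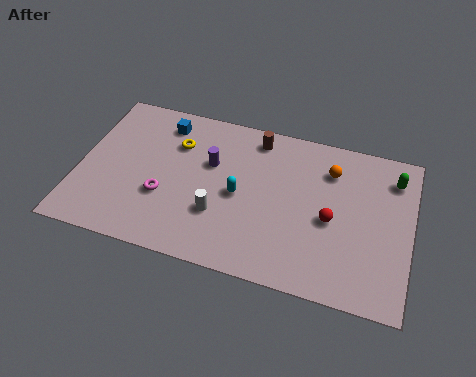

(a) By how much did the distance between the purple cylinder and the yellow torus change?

-1.8

Before: roughly 3.5 units apart; after: 1.7. That's 1.8 units closer together.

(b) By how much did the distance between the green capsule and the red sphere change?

-2.1

The distance was about 6.1 in the first image and 4.0 in the second, so they moved 2.1 units closer together.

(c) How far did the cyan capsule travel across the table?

1.8

From (6.4, 2.5) to (7.2, 4.1), the cyan capsule covered √(0.8² + 1.6²) ≈ 1.8 units.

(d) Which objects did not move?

the brown cylinder and the orange sphere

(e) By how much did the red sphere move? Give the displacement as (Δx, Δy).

(0.5, 2.8)

The red sphere was at about (10.8, 1.1) and moved to about (11.3, 3.9).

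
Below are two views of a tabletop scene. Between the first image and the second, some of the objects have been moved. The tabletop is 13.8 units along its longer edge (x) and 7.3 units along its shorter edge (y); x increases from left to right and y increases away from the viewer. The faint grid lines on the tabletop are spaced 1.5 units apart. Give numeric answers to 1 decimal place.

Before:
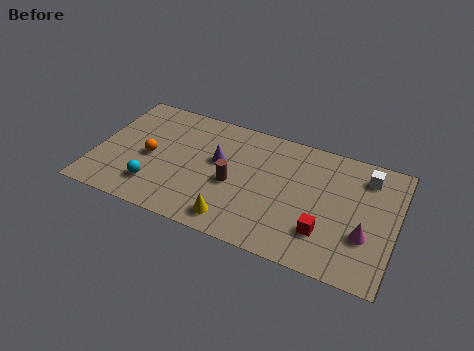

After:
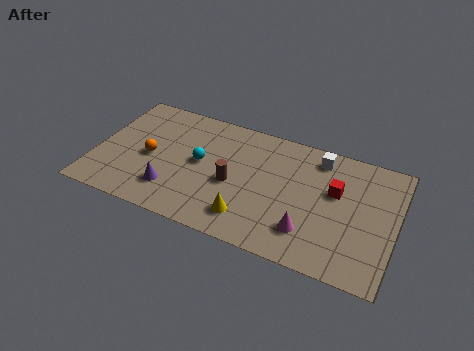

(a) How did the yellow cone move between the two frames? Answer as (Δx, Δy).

(0.6, 0.4)

The yellow cone was at about (6.7, 1.1) and moved to about (7.3, 1.5).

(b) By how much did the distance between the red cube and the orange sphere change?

+0.3

Before: roughly 8.3 units apart; after: 8.6. That's 0.3 units further apart.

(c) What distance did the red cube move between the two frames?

2.5

The red cube moved from about (10.7, 2.0) to (11.0, 4.5), a distance of √(0.3² + 2.5²) ≈ 2.5.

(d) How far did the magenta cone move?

2.6

From (12.5, 2.5) to (10.0, 1.8), the magenta cone covered √(2.5² + 0.7²) ≈ 2.6 units.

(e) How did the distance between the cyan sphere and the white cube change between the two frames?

-4.5

They were about 10.3 units apart before and 5.8 after — 4.5 units closer together.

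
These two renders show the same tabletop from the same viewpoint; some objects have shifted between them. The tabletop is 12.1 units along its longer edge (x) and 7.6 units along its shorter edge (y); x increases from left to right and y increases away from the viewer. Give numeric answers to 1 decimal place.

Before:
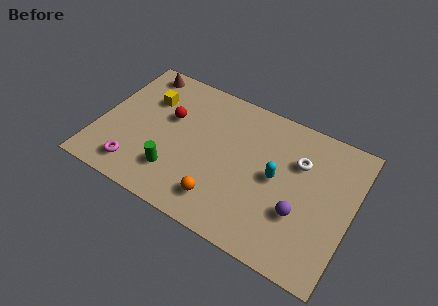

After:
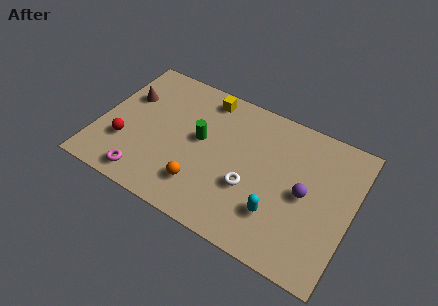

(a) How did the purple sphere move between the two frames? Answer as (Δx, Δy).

(0.1, 1.1)

The purple sphere was at about (9.8, 2.6) and moved to about (9.9, 3.7).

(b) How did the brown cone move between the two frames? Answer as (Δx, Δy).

(-0.3, -1.7)

The brown cone started near (1.4, 6.7) and ended near (1.1, 5.0).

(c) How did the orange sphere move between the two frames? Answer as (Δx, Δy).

(-1.0, 0.3)

The orange sphere started near (6.2, 1.5) and ended near (5.2, 1.8).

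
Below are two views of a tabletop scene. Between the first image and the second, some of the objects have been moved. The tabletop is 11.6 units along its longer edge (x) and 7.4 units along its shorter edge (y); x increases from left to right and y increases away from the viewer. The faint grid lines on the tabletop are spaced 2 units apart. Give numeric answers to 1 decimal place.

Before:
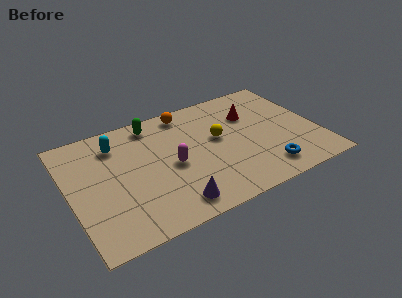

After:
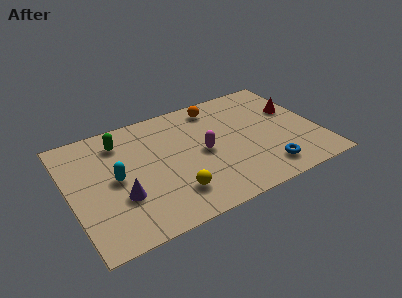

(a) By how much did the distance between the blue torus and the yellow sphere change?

+0.9

Before: roughly 3.4 units apart; after: 4.3. That's 0.9 units further apart.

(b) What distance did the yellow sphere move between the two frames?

3.5

The yellow sphere moved from about (7.0, 4.2) to (4.5, 1.7), a distance of √(2.5² + 2.5²) ≈ 3.5.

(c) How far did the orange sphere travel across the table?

1.4

From (5.8, 6.5) to (7.2, 6.3), the orange sphere covered √(1.4² + 0.2²) ≈ 1.4 units.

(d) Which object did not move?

the blue torus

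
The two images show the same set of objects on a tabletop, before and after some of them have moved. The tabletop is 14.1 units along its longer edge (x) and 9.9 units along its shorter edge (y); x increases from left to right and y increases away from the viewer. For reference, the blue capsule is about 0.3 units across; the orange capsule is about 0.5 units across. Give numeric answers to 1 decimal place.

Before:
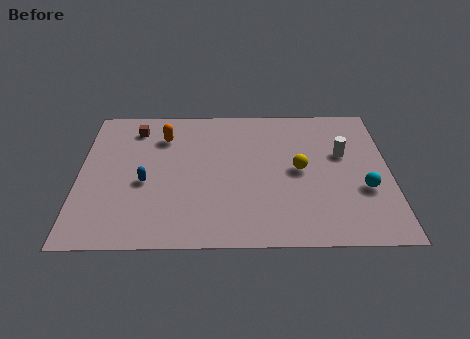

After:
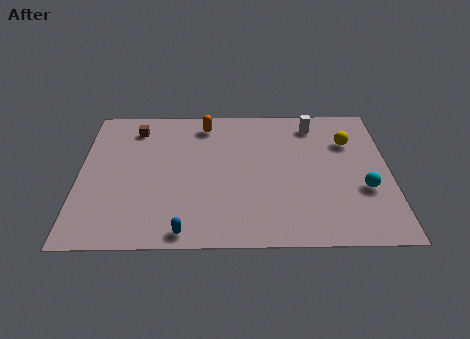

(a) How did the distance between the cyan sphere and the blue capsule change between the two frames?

-1.4

Before: roughly 9.9 units apart; after: 8.5. That's 1.4 units closer together.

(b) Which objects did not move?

the brown cube and the cyan sphere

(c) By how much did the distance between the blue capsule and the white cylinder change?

+0.3

Before: roughly 9.2 units apart; after: 9.5. That's 0.3 units further apart.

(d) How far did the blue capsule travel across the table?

3.8

The blue capsule moved from about (3.0, 4.2) to (4.8, 0.9), a distance of √(1.8² + 3.3²) ≈ 3.8.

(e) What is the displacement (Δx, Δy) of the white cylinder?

(-1.3, 2.2)

From the two frames, the white cylinder sits at roughly (12.0, 6.1) before and (10.7, 8.3) after.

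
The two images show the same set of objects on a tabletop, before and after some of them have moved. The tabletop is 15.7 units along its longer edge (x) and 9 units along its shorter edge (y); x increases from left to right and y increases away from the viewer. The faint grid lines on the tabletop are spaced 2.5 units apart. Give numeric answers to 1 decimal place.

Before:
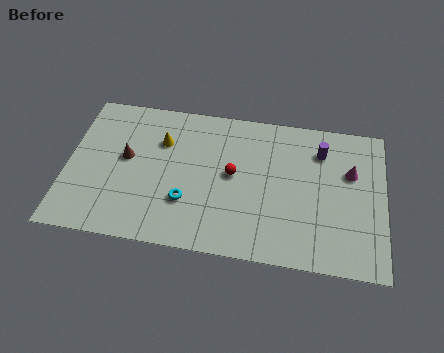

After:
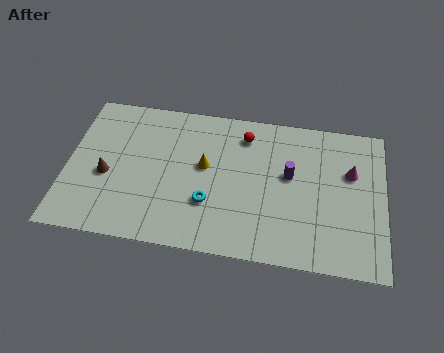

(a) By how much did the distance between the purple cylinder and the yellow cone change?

-3.7

Before: roughly 7.9 units apart; after: 4.2. That's 3.7 units closer together.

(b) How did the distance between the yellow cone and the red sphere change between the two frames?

-1.0

They were about 3.9 units apart before and 2.9 after — 1.0 units closer together.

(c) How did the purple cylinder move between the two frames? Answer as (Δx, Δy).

(-1.5, -1.7)

The purple cylinder started near (12.5, 6.9) and ended near (11.0, 5.2).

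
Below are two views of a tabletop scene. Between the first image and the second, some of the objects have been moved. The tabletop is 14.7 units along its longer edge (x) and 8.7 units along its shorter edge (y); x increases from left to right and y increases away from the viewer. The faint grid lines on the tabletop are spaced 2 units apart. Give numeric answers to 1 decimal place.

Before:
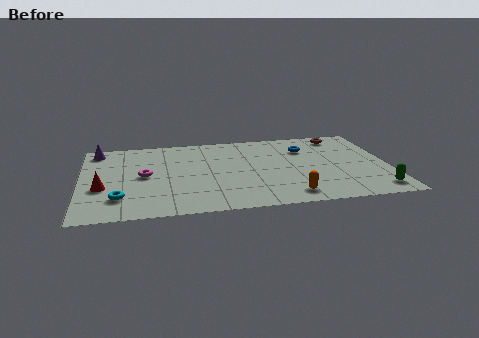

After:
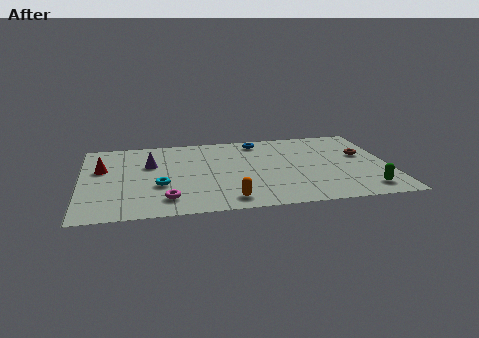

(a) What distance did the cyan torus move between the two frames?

2.2

The cyan torus moved from about (1.8, 2.1) to (3.7, 3.2), a distance of √(1.9² + 1.1²) ≈ 2.2.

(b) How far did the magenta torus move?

2.9

From (3.0, 4.4) to (4.0, 1.7), the magenta torus covered √(1.0² + 2.7²) ≈ 2.9 units.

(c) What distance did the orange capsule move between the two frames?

2.9

The orange capsule was near (9.8, 1.3) before and (6.9, 1.2) after, so it travelled √(2.9² + 0.1²) ≈ 2.9 units.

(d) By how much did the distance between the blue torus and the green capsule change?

+1.9

Before: roughly 5.9 units apart; after: 7.8. That's 1.9 units further apart.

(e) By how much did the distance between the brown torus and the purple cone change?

-1.6

The distance was about 11.8 in the first image and 10.2 in the second, so they moved 1.6 units closer together.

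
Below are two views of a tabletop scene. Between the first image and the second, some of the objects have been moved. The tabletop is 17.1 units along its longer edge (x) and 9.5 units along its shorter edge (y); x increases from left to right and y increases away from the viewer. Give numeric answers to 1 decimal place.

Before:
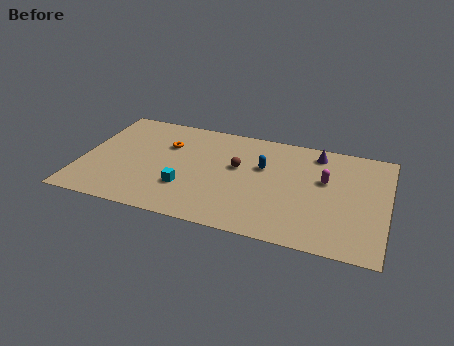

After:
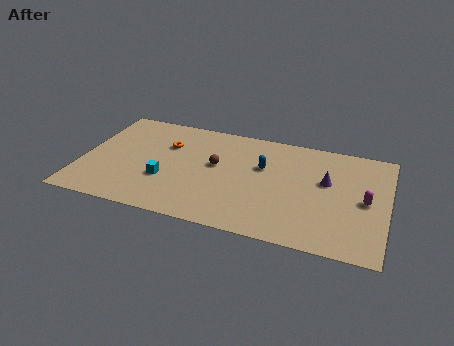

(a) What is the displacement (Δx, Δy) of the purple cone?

(0.7, -2.4)

From the two frames, the purple cone sits at roughly (13.0, 8.1) before and (13.7, 5.7) after.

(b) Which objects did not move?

the blue capsule and the orange torus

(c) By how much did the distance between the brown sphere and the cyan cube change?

-0.4

The distance was about 3.8 in the first image and 3.4 in the second, so they moved 0.4 units closer together.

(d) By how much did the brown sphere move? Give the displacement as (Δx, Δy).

(-1.2, -0.2)

The brown sphere was at about (8.7, 5.6) and moved to about (7.5, 5.4).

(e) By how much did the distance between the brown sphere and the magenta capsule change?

+3.5

They were about 4.9 units apart before and 8.4 after — 3.5 units further apart.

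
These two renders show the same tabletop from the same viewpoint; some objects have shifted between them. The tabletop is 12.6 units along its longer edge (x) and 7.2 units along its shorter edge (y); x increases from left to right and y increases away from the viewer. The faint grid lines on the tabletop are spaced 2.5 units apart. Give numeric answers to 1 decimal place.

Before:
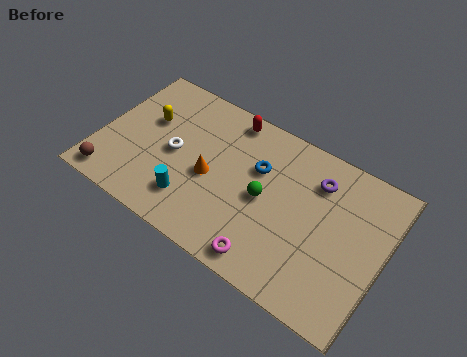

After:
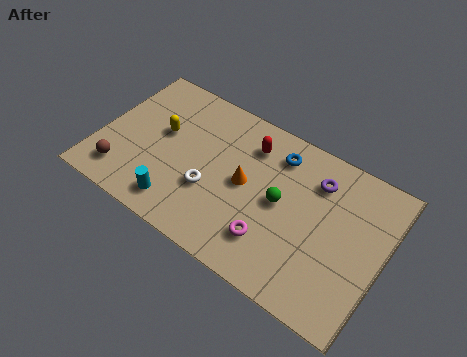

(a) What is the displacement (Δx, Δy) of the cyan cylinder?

(-0.5, -0.5)

The cyan cylinder started near (4.4, 1.7) and ended near (3.9, 1.2).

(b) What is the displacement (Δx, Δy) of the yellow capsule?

(0.7, -0.3)

From the two frames, the yellow capsule sits at roughly (1.9, 4.5) before and (2.6, 4.2) after.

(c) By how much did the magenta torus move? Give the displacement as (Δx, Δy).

(0.0, 0.9)

The magenta torus was at about (8.0, 0.9) and moved to about (8.0, 1.8).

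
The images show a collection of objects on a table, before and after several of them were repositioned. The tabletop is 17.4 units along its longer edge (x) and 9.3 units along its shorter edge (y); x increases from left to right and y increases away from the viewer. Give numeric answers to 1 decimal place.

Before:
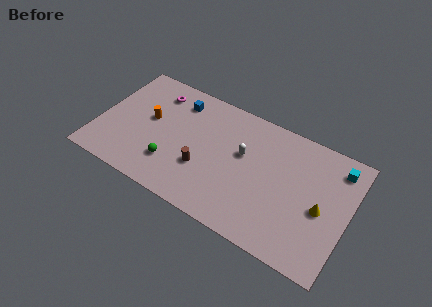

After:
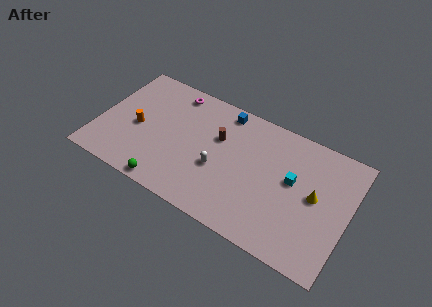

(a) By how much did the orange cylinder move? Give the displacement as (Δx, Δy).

(-0.7, -1.0)

The orange cylinder started near (3.4, 5.2) and ended near (2.7, 4.2).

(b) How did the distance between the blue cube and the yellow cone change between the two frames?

-3.4

Before: roughly 11.0 units apart; after: 7.6. That's 3.4 units closer together.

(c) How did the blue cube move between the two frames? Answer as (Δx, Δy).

(3.2, 0.7)

The blue cube was at about (5.1, 7.5) and moved to about (8.3, 8.2).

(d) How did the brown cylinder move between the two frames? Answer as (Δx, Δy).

(0.7, 2.8)

The brown cylinder started near (7.5, 3.2) and ended near (8.2, 6.0).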